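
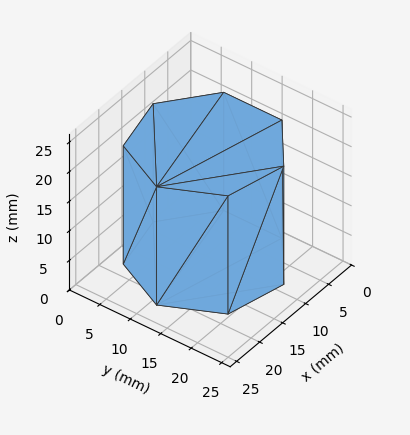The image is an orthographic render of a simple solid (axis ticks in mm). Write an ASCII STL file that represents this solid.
Reading the render: the shape is a regular 7-sided prism (a cylinder approximated with 7 flat sides), circumscribed radius ≈ 11 mm, height ≈ 20 mm (dimensions read to the nearest mm from the axis ticks). For the STL, each face is triangulated and given an outward normal.

solid part
  facet normal 0.0000 0.0000 -1.0000
    outer loop
      vertex 8.552 21.724 0.000
      vertex 17.858 19.600 0.000
      vertex 22.000 11.000 0.000
    endloop
  endfacet
  facet normal 0.0000 0.0000 -1.0000
    outer loop
      vertex 1.089 15.773 0.000
      vertex 8.552 21.724 0.000
      vertex 22.000 11.000 0.000
    endloop
  endfacet
  facet normal 0.0000 0.0000 -1.0000
    outer loop
      vertex 1.089 6.227 0.000
      vertex 1.089 15.773 0.000
      vertex 22.000 11.000 0.000
    endloop
  endfacet
  facet normal 0.0000 0.0000 -1.0000
    outer loop
      vertex 8.552 0.276 0.000
      vertex 1.089 6.227 0.000
      vertex 22.000 11.000 0.000
    endloop
  endfacet
  facet normal 0.0000 0.0000 -1.0000
    outer loop
      vertex 17.858 2.400 0.000
      vertex 8.552 0.276 0.000
      vertex 22.000 11.000 0.000
    endloop
  endfacet
  facet normal 0.0000 0.0000 1.0000
    outer loop
      vertex 22.000 11.000 20.000
      vertex 17.858 19.600 20.000
      vertex 8.552 21.724 20.000
    endloop
  endfacet
  facet normal 0.0000 0.0000 1.0000
    outer loop
      vertex 22.000 11.000 20.000
      vertex 8.552 21.724 20.000
      vertex 1.089 15.773 20.000
    endloop
  endfacet
  facet normal 0.0000 0.0000 1.0000
    outer loop
      vertex 22.000 11.000 20.000
      vertex 1.089 15.773 20.000
      vertex 1.089 6.227 20.000
    endloop
  endfacet
  facet normal 0.0000 0.0000 1.0000
    outer loop
      vertex 22.000 11.000 20.000
      vertex 1.089 6.227 20.000
      vertex 8.552 0.276 20.000
    endloop
  endfacet
  facet normal 0.0000 0.0000 1.0000
    outer loop
      vertex 22.000 11.000 20.000
      vertex 8.552 0.276 20.000
      vertex 17.858 2.400 20.000
    endloop
  endfacet
  facet normal 0.9010 0.4339 0.0000
    outer loop
      vertex 22.000 11.000 0.000
      vertex 17.858 19.600 0.000
      vertex 17.858 19.600 20.000
    endloop
  endfacet
  facet normal 0.9010 0.4339 0.0000
    outer loop
      vertex 22.000 11.000 0.000
      vertex 17.858 19.600 20.000
      vertex 22.000 11.000 20.000
    endloop
  endfacet
  facet normal 0.2225 0.9749 0.0000
    outer loop
      vertex 17.858 19.600 0.000
      vertex 8.552 21.724 0.000
      vertex 8.552 21.724 20.000
    endloop
  endfacet
  facet normal 0.2225 0.9749 0.0000
    outer loop
      vertex 17.858 19.600 0.000
      vertex 8.552 21.724 20.000
      vertex 17.858 19.600 20.000
    endloop
  endfacet
  facet normal -0.6235 0.7819 0.0000
    outer loop
      vertex 8.552 21.724 0.000
      vertex 1.089 15.773 0.000
      vertex 1.089 15.773 20.000
    endloop
  endfacet
  facet normal -0.6235 0.7819 0.0000
    outer loop
      vertex 8.552 21.724 0.000
      vertex 1.089 15.773 20.000
      vertex 8.552 21.724 20.000
    endloop
  endfacet
  facet normal -1.0000 0.0000 0.0000
    outer loop
      vertex 1.089 15.773 0.000
      vertex 1.089 6.227 0.000
      vertex 1.089 6.227 20.000
    endloop
  endfacet
  facet normal -1.0000 0.0000 0.0000
    outer loop
      vertex 1.089 15.773 0.000
      vertex 1.089 6.227 20.000
      vertex 1.089 15.773 20.000
    endloop
  endfacet
  facet normal -0.6235 -0.7819 0.0000
    outer loop
      vertex 1.089 6.227 0.000
      vertex 8.552 0.276 0.000
      vertex 8.552 0.276 20.000
    endloop
  endfacet
  facet normal -0.6235 -0.7819 0.0000
    outer loop
      vertex 1.089 6.227 0.000
      vertex 8.552 0.276 20.000
      vertex 1.089 6.227 20.000
    endloop
  endfacet
  facet normal 0.2225 -0.9749 0.0000
    outer loop
      vertex 8.552 0.276 0.000
      vertex 17.858 2.400 0.000
      vertex 17.858 2.400 20.000
    endloop
  endfacet
  facet normal 0.2225 -0.9749 0.0000
    outer loop
      vertex 8.552 0.276 0.000
      vertex 17.858 2.400 20.000
      vertex 8.552 0.276 20.000
    endloop
  endfacet
  facet normal 0.9010 -0.4339 0.0000
    outer loop
      vertex 17.858 2.400 0.000
      vertex 22.000 11.000 0.000
      vertex 22.000 11.000 20.000
    endloop
  endfacet
  facet normal 0.9010 -0.4339 0.0000
    outer loop
      vertex 17.858 2.400 0.000
      vertex 22.000 11.000 20.000
      vertex 17.858 2.400 20.000
    endloop
  endfacet
endsolid part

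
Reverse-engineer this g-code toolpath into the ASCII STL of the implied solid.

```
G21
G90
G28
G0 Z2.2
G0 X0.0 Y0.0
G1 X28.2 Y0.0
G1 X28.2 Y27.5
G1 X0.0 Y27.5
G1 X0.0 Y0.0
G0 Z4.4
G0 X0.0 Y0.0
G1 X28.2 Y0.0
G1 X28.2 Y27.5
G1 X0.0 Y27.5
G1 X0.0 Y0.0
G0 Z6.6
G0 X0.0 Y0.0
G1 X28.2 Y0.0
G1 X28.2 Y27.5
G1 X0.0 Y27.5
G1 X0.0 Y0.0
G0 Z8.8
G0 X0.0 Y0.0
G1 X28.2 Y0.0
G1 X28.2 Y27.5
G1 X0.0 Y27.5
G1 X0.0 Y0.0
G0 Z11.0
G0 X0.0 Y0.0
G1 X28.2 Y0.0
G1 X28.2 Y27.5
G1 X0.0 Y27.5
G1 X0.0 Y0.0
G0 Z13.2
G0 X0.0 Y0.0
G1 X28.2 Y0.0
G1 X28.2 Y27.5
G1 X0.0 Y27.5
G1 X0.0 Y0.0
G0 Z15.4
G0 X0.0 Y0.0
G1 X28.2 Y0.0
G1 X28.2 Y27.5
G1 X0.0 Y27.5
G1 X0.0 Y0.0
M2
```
solid part
  facet normal 0.0000 0.0000 -1.0000
    outer loop
      vertex 28.2 27.5 0.0
      vertex 28.2 0.0 0.0
      vertex 0.0 0.0 0.0
    endloop
  endfacet
  facet normal 0.0000 0.0000 -1.0000
    outer loop
      vertex 0.0 27.5 0.0
      vertex 28.2 27.5 0.0
      vertex 0.0 0.0 0.0
    endloop
  endfacet
  facet normal 0.0000 0.0000 1.0000
    outer loop
      vertex 0.0 0.0 15.4
      vertex 28.2 0.0 15.4
      vertex 28.2 27.5 15.4
    endloop
  endfacet
  facet normal 0.0000 0.0000 1.0000
    outer loop
      vertex 0.0 0.0 15.4
      vertex 28.2 27.5 15.4
      vertex 0.0 27.5 15.4
    endloop
  endfacet
  facet normal 0.0000 -1.0000 0.0000
    outer loop
      vertex 0.0 0.0 0.0
      vertex 28.2 0.0 0.0
      vertex 28.2 0.0 15.4
    endloop
  endfacet
  facet normal 0.0000 -1.0000 0.0000
    outer loop
      vertex 0.0 0.0 0.0
      vertex 28.2 0.0 15.4
      vertex 0.0 0.0 15.4
    endloop
  endfacet
  facet normal 0.0000 1.0000 0.0000
    outer loop
      vertex 28.2 27.5 15.4
      vertex 28.2 27.5 0.0
      vertex 0.0 27.5 0.0
    endloop
  endfacet
  facet normal 0.0000 1.0000 0.0000
    outer loop
      vertex 0.0 27.5 15.4
      vertex 28.2 27.5 15.4
      vertex 0.0 27.5 0.0
    endloop
  endfacet
  facet normal -1.0000 0.0000 0.0000
    outer loop
      vertex 0.0 27.5 15.4
      vertex 0.0 27.5 0.0
      vertex 0.0 0.0 0.0
    endloop
  endfacet
  facet normal -1.0000 0.0000 0.0000
    outer loop
      vertex 0.0 0.0 15.4
      vertex 0.0 27.5 15.4
      vertex 0.0 0.0 0.0
    endloop
  endfacet
  facet normal 1.0000 0.0000 0.0000
    outer loop
      vertex 28.2 0.0 0.0
      vertex 28.2 27.5 0.0
      vertex 28.2 27.5 15.4
    endloop
  endfacet
  facet normal 1.0000 0.0000 0.0000
    outer loop
      vertex 28.2 0.0 0.0
      vertex 28.2 27.5 15.4
      vertex 28.2 0.0 15.4
    endloop
  endfacet
endsolid part

The G0 Z moves step by Δz≈2.2 mm. Every layer's G1 loop is the same polygon, so the solid is a straight extrusion of it from z=0 to z≈15.4. Closing with flat bottom and top caps and triangulating gives 12 facets — a rectangular box, roughly 28.2 × 27.5 mm footprint and 15.4 mm tall.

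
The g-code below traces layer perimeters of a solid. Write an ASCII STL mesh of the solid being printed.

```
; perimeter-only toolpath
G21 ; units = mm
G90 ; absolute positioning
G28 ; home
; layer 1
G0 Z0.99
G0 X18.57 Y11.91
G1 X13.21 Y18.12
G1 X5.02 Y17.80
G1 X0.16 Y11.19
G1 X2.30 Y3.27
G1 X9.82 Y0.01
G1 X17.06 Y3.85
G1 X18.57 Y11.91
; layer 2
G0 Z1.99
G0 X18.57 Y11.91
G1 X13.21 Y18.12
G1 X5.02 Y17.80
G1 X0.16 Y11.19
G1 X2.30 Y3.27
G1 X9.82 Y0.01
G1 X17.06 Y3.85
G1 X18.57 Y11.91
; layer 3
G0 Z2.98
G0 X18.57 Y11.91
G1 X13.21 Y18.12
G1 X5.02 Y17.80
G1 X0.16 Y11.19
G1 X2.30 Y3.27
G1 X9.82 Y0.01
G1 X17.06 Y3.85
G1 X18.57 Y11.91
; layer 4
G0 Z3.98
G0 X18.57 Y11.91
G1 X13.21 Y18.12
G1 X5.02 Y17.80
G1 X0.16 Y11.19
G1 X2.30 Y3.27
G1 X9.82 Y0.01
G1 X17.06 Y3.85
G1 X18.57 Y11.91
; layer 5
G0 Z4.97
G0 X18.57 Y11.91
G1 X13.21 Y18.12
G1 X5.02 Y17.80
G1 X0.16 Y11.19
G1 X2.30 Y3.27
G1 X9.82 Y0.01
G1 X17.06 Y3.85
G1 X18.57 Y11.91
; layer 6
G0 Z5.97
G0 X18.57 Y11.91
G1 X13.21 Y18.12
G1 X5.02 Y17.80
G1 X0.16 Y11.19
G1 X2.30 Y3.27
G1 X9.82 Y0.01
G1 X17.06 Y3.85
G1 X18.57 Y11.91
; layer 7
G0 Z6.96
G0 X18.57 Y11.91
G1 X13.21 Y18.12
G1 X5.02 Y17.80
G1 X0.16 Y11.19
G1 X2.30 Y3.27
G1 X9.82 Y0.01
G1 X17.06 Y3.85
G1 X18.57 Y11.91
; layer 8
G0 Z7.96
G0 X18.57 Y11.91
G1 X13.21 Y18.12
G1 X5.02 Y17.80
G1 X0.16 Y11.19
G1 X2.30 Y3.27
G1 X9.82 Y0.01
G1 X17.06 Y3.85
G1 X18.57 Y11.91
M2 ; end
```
solid part
  facet normal 0.0000 0.0000 -1.0000
    outer loop
      vertex 5.02 17.80 0.00
      vertex 13.21 18.12 0.00
      vertex 18.57 11.91 0.00
    endloop
  endfacet
  facet normal 0.0000 0.0000 -1.0000
    outer loop
      vertex 0.16 11.19 0.00
      vertex 5.02 17.80 0.00
      vertex 18.57 11.91 0.00
    endloop
  endfacet
  facet normal 0.0000 0.0000 -1.0000
    outer loop
      vertex 2.30 3.27 0.00
      vertex 0.16 11.19 0.00
      vertex 18.57 11.91 0.00
    endloop
  endfacet
  facet normal 0.0000 0.0000 -1.0000
    outer loop
      vertex 9.82 0.01 0.00
      vertex 2.30 3.27 0.00
      vertex 18.57 11.91 0.00
    endloop
  endfacet
  facet normal 0.0000 0.0000 -1.0000
    outer loop
      vertex 17.06 3.85 0.00
      vertex 9.82 0.01 0.00
      vertex 18.57 11.91 0.00
    endloop
  endfacet
  facet normal 0.0000 0.0000 1.0000
    outer loop
      vertex 18.57 11.91 7.96
      vertex 13.21 18.12 7.96
      vertex 5.02 17.80 7.96
    endloop
  endfacet
  facet normal 0.0000 0.0000 1.0000
    outer loop
      vertex 18.57 11.91 7.96
      vertex 5.02 17.80 7.96
      vertex 0.16 11.19 7.96
    endloop
  endfacet
  facet normal 0.0000 0.0000 1.0000
    outer loop
      vertex 18.57 11.91 7.96
      vertex 0.16 11.19 7.96
      vertex 2.30 3.27 7.96
    endloop
  endfacet
  facet normal 0.0000 0.0000 1.0000
    outer loop
      vertex 18.57 11.91 7.96
      vertex 2.30 3.27 7.96
      vertex 9.82 0.01 7.96
    endloop
  endfacet
  facet normal 0.0000 0.0000 1.0000
    outer loop
      vertex 18.57 11.91 7.96
      vertex 9.82 0.01 7.96
      vertex 17.06 3.85 7.96
    endloop
  endfacet
  facet normal 0.7570 0.6534 0.0000
    outer loop
      vertex 18.57 11.91 0.00
      vertex 13.21 18.12 0.00
      vertex 13.21 18.12 7.96
    endloop
  endfacet
  facet normal 0.7570 0.6534 0.0000
    outer loop
      vertex 18.57 11.91 0.00
      vertex 13.21 18.12 7.96
      vertex 18.57 11.91 7.96
    endloop
  endfacet
  facet normal -0.0390 0.9992 0.0000
    outer loop
      vertex 13.21 18.12 0.00
      vertex 5.02 17.80 0.00
      vertex 5.02 17.80 7.96
    endloop
  endfacet
  facet normal -0.0390 0.9992 0.0000
    outer loop
      vertex 13.21 18.12 0.00
      vertex 5.02 17.80 7.96
      vertex 13.21 18.12 7.96
    endloop
  endfacet
  facet normal -0.8057 0.5924 0.0000
    outer loop
      vertex 5.02 17.80 0.00
      vertex 0.16 11.19 0.00
      vertex 0.16 11.19 7.96
    endloop
  endfacet
  facet normal -0.8057 0.5924 0.0000
    outer loop
      vertex 5.02 17.80 0.00
      vertex 0.16 11.19 7.96
      vertex 5.02 17.80 7.96
    endloop
  endfacet
  facet normal -0.9654 -0.2608 0.0000
    outer loop
      vertex 0.16 11.19 0.00
      vertex 2.30 3.27 0.00
      vertex 2.30 3.27 7.96
    endloop
  endfacet
  facet normal -0.9654 -0.2608 0.0000
    outer loop
      vertex 0.16 11.19 0.00
      vertex 2.30 3.27 7.96
      vertex 0.16 11.19 7.96
    endloop
  endfacet
  facet normal -0.3977 -0.9175 0.0000
    outer loop
      vertex 2.30 3.27 0.00
      vertex 9.82 0.01 0.00
      vertex 9.82 0.01 7.96
    endloop
  endfacet
  facet normal -0.3977 -0.9175 0.0000
    outer loop
      vertex 2.30 3.27 0.00
      vertex 9.82 0.01 7.96
      vertex 2.30 3.27 7.96
    endloop
  endfacet
  facet normal 0.4686 -0.8834 0.0000
    outer loop
      vertex 9.82 0.01 0.00
      vertex 17.06 3.85 0.00
      vertex 17.06 3.85 7.96
    endloop
  endfacet
  facet normal 0.4686 -0.8834 0.0000
    outer loop
      vertex 9.82 0.01 0.00
      vertex 17.06 3.85 7.96
      vertex 9.82 0.01 7.96
    endloop
  endfacet
  facet normal 0.9829 -0.1841 0.0000
    outer loop
      vertex 17.06 3.85 0.00
      vertex 18.57 11.91 0.00
      vertex 18.57 11.91 7.96
    endloop
  endfacet
  facet normal 0.9829 -0.1841 0.0000
    outer loop
      vertex 17.06 3.85 0.00
      vertex 18.57 11.91 7.96
      vertex 17.06 3.85 7.96
    endloop
  endfacet
endsolid part

The G0 Z moves step by Δz≈0.99 mm. Every layer's G1 loop is the same polygon, so the solid is a straight extrusion of it from z=0 to z≈7.96. Closing with flat bottom and top caps and triangulating gives 24 facets — a regular 7-sided prism (a cylinder approximated with 7 flat sides), circumscribed radius ≈ 9.45 mm, height ≈ 7.96 mm.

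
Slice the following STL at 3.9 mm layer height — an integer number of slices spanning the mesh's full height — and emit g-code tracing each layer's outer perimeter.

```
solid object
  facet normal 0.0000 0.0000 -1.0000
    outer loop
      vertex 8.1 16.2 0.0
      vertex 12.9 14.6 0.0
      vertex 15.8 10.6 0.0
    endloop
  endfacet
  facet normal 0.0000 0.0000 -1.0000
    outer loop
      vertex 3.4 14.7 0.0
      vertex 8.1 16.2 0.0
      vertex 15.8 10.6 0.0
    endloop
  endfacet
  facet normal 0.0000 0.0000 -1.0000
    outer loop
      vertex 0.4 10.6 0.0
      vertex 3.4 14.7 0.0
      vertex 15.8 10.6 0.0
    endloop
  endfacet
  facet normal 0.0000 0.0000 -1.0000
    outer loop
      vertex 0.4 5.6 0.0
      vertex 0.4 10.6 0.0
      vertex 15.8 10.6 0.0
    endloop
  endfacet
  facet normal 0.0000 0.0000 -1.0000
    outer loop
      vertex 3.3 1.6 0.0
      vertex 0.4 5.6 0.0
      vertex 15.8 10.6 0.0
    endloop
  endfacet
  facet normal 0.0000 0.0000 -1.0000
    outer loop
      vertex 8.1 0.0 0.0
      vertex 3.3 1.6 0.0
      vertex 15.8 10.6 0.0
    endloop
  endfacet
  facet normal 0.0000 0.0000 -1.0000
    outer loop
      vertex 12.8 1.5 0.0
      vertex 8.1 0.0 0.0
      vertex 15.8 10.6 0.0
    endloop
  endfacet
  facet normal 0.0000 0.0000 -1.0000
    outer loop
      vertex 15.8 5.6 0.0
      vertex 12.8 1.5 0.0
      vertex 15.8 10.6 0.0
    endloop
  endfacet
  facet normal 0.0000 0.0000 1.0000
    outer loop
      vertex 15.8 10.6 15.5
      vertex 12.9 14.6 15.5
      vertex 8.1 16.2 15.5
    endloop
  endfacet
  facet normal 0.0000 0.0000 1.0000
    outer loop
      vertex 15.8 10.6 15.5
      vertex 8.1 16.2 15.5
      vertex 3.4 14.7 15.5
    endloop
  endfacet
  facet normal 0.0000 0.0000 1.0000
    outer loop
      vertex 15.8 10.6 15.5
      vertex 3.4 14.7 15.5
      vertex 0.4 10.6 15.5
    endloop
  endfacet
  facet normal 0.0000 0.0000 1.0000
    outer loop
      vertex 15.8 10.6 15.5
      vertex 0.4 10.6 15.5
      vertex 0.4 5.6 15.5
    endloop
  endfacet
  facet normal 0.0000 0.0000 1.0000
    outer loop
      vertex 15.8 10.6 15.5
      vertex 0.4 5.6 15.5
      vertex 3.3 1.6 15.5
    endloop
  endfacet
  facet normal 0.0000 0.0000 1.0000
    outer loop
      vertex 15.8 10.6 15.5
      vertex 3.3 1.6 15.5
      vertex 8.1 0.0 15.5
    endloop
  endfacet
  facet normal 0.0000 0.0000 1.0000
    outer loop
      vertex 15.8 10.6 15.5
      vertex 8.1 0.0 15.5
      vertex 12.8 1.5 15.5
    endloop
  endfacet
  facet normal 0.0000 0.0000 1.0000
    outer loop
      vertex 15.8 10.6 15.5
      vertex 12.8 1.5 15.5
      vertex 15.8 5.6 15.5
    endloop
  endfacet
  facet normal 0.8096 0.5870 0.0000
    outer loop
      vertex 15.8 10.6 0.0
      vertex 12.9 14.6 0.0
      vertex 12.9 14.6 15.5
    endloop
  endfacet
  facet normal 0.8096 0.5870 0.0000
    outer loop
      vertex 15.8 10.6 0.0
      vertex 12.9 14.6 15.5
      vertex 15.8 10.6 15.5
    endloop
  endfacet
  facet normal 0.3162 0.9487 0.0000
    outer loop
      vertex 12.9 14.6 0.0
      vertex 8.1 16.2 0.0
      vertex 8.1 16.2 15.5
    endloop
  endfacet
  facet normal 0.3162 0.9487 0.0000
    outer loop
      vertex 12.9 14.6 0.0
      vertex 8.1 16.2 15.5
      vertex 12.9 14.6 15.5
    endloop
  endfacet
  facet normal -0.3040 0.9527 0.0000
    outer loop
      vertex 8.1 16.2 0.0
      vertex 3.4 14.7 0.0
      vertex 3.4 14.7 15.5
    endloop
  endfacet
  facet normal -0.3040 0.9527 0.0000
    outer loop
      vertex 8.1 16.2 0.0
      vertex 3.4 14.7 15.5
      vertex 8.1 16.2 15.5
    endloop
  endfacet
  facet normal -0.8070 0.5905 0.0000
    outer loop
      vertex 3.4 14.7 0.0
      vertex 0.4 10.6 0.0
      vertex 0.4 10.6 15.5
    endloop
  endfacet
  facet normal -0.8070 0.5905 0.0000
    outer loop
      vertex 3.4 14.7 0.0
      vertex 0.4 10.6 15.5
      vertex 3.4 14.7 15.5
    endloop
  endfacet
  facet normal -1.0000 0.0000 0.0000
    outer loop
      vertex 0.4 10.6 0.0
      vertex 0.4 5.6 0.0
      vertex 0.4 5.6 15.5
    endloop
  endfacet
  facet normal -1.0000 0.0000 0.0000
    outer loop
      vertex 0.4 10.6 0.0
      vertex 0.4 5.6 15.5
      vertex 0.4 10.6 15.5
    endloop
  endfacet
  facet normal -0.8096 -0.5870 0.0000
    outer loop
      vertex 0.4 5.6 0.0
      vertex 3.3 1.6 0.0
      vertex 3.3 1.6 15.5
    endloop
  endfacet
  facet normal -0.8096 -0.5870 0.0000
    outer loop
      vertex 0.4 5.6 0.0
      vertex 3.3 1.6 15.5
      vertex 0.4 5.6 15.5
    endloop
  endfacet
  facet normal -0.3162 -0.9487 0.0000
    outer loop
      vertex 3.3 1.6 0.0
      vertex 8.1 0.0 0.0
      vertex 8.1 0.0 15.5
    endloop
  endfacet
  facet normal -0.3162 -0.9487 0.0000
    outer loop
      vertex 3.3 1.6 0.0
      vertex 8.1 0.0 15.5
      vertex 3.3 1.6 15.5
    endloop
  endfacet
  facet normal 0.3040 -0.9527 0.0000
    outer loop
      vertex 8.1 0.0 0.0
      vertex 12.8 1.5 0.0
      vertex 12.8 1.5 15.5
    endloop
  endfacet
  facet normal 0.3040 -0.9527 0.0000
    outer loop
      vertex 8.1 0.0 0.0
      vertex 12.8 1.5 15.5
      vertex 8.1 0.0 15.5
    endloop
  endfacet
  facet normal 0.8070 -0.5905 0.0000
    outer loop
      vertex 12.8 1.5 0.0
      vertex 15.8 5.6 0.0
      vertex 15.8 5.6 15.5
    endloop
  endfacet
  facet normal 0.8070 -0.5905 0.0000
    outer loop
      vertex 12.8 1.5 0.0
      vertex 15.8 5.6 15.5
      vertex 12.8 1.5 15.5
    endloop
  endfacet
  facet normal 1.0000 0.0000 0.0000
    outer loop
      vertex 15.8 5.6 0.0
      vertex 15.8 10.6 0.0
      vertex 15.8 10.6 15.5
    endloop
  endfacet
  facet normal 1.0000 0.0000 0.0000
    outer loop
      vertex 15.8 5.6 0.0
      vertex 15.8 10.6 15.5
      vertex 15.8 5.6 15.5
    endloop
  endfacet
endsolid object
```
; perimeter-only toolpath
G21 ; units = mm
G90 ; absolute positioning
G28 ; home
; layer 1
G0 Z3.9
G0 X15.8 Y10.6
G1 X12.9 Y14.6
G1 X8.1 Y16.2
G1 X3.4 Y14.7
G1 X0.4 Y10.6
G1 X0.4 Y5.6
G1 X3.3 Y1.6
G1 X8.1 Y0.0
G1 X12.8 Y1.5
G1 X15.8 Y5.6
G1 X15.8 Y10.6
; layer 2
G0 Z7.8
G0 X15.8 Y10.6
G1 X12.9 Y14.6
G1 X8.1 Y16.2
G1 X3.4 Y14.7
G1 X0.4 Y10.6
G1 X0.4 Y5.6
G1 X3.3 Y1.6
G1 X8.1 Y0.0
G1 X12.8 Y1.5
G1 X15.8 Y5.6
G1 X15.8 Y10.6
; layer 3
G0 Z11.6
G0 X15.8 Y10.6
G1 X12.9 Y14.6
G1 X8.1 Y16.2
G1 X3.4 Y14.7
G1 X0.4 Y10.6
G1 X0.4 Y5.6
G1 X3.3 Y1.6
G1 X8.1 Y0.0
G1 X12.8 Y1.5
G1 X15.8 Y5.6
G1 X15.8 Y10.6
; layer 4
G0 Z15.5
G0 X15.8 Y10.6
G1 X12.9 Y14.6
G1 X8.1 Y16.2
G1 X3.4 Y14.7
G1 X0.4 Y10.6
G1 X0.4 Y5.6
G1 X3.3 Y1.6
G1 X8.1 Y0.0
G1 X12.8 Y1.5
G1 X15.8 Y5.6
G1 X15.8 Y10.6
M2 ; end

The solid is a regular 10-sided prism (a cylinder approximated with 10 flat sides), circumscribed radius ≈ 8.1 mm, height ≈ 15.5 mm. Slicing at Δz = 3.9 mm — 4 equal slices spanning the solid's height, so layer i sits at z = i·h/4 — gives 4 non-empty perimeters. Each is a 10-segment closed polygon; G0 lifts to the layer z and rapids to the start vertex, then G1 traces the edges.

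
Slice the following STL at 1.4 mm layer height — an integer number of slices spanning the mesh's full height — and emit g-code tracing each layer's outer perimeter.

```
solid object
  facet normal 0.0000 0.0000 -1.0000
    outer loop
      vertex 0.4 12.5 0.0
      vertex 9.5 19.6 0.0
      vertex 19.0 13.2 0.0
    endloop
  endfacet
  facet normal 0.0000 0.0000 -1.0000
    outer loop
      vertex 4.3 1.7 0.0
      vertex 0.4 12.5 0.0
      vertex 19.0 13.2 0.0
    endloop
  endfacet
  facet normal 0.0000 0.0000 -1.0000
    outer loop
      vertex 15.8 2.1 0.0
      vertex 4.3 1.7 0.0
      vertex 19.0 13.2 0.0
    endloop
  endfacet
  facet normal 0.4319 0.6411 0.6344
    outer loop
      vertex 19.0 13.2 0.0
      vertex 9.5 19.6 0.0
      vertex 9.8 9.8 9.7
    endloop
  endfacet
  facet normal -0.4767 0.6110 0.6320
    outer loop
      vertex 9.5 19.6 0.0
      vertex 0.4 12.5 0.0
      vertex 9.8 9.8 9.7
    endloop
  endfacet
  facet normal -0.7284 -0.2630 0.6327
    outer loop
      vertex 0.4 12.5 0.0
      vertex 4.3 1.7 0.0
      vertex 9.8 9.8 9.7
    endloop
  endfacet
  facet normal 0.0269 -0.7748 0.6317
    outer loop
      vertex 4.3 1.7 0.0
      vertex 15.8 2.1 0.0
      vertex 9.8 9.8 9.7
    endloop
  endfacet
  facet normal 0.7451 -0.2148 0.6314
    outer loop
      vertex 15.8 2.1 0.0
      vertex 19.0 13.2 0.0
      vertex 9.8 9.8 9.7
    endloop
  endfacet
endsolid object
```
; perimeter-only toolpath
G21 ; units = mm
G90 ; absolute positioning
G28 ; home
; layer 1
G0 Z1.4
G0 X17.7 Y12.7
G1 X9.5 Y18.2
G1 X1.7 Y12.1
G1 X5.1 Y2.9
G1 X14.9 Y3.2
G1 X17.7 Y12.7
; layer 2
G0 Z2.8
G0 X16.4 Y12.2
G1 X9.6 Y16.8
G1 X3.1 Y11.7
G1 X5.9 Y4.0
G1 X14.1 Y4.3
G1 X16.4 Y12.2
; layer 3
G0 Z4.2
G0 X15.1 Y11.7
G1 X9.6 Y15.4
G1 X4.4 Y11.3
G1 X6.7 Y5.2
G1 X13.2 Y5.4
G1 X15.1 Y11.7
; layer 4
G0 Z5.5
G0 X13.7 Y11.3
G1 X9.7 Y14.0
G1 X5.8 Y11.0
G1 X7.4 Y6.3
G1 X12.4 Y6.5
G1 X13.7 Y11.3
; layer 5
G0 Z6.9
G0 X12.4 Y10.8
G1 X9.7 Y12.6
G1 X7.1 Y10.6
G1 X8.2 Y7.5
G1 X11.5 Y7.6
G1 X12.4 Y10.8
; layer 6
G0 Z8.3
G0 X11.1 Y10.3
G1 X9.8 Y11.2
G1 X8.5 Y10.2
G1 X9.0 Y8.6
G1 X10.7 Y8.7
G1 X11.1 Y10.3
M2 ; end

The solid is a regular 5-sided pyramid, base circumscribed radius ≈ 9.8 mm, apex at z ≈ 9.7 mm. Slicing at Δz = 1.4 mm — 7 equal slices spanning the solid's height, so layer i sits at z = i·h/7 — gives 6 non-empty perimeters. Each is a 5-segment closed polygon; G0 lifts to the layer z and rapids to the start vertex, then G1 traces the edges. The cross-section shrinks linearly with z (the slice at the apex is degenerate and omitted).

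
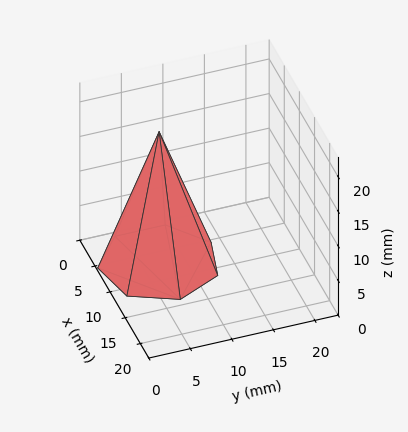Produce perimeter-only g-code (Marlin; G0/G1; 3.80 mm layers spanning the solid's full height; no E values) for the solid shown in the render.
Reading the render: the shape is a regular 7-sided pyramid, base circumscribed radius ≈ 7 mm, apex at z ≈ 19 mm (dimensions read to the nearest mm from the axis ticks). For the g-code, the solid's height is divided into equal slices at the stated Δz and each level perimeter traced with G1 moves after a G0 lift.

; perimeter-only toolpath
G21 ; units = mm
G90 ; absolute positioning
G28 ; home
; layer 1
G0 Z3.80
G0 X12.60 Y7.00
G1 X10.49 Y11.38
G1 X5.75 Y12.46
G1 X1.95 Y9.43
G1 X1.95 Y4.57
G1 X5.75 Y1.54
G1 X10.49 Y2.62
G1 X12.60 Y7.00
; layer 2
G0 Z7.60
G0 X11.20 Y7.00
G1 X9.62 Y10.28
G1 X6.06 Y11.09
G1 X3.21 Y8.82
G1 X3.21 Y5.18
G1 X6.06 Y2.91
G1 X9.62 Y3.72
G1 X11.20 Y7.00
; layer 3
G0 Z11.40
G0 X9.80 Y7.00
G1 X8.74 Y9.19
G1 X6.38 Y9.73
G1 X4.48 Y8.22
G1 X4.48 Y5.78
G1 X6.38 Y4.27
G1 X8.74 Y4.81
G1 X9.80 Y7.00
; layer 4
G0 Z15.20
G0 X8.40 Y7.00
G1 X7.87 Y8.09
G1 X6.69 Y8.36
G1 X5.74 Y7.61
G1 X5.74 Y6.39
G1 X6.69 Y5.64
G1 X7.87 Y5.91
G1 X8.40 Y7.00
M2 ; end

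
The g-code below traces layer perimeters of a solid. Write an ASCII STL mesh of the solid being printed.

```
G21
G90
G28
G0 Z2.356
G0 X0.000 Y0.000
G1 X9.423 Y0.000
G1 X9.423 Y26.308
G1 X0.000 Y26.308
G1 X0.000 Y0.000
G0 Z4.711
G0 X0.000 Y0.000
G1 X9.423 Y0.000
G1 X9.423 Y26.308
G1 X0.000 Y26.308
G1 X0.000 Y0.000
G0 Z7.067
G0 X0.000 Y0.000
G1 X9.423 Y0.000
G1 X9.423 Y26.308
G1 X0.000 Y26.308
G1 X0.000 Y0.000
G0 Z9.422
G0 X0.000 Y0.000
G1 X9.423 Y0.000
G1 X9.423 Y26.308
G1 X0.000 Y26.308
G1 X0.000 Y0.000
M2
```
solid part
  facet normal 0.0000 0.0000 -1.0000
    outer loop
      vertex 9.423 26.308 0.000
      vertex 9.423 0.000 0.000
      vertex 0.000 0.000 0.000
    endloop
  endfacet
  facet normal 0.0000 0.0000 -1.0000
    outer loop
      vertex 0.000 26.308 0.000
      vertex 9.423 26.308 0.000
      vertex 0.000 0.000 0.000
    endloop
  endfacet
  facet normal 0.0000 0.0000 1.0000
    outer loop
      vertex 0.000 0.000 9.422
      vertex 9.423 0.000 9.422
      vertex 9.423 26.308 9.422
    endloop
  endfacet
  facet normal 0.0000 0.0000 1.0000
    outer loop
      vertex 0.000 0.000 9.422
      vertex 9.423 26.308 9.422
      vertex 0.000 26.308 9.422
    endloop
  endfacet
  facet normal 0.0000 -1.0000 0.0000
    outer loop
      vertex 0.000 0.000 0.000
      vertex 9.423 0.000 0.000
      vertex 9.423 0.000 9.422
    endloop
  endfacet
  facet normal 0.0000 -1.0000 0.0000
    outer loop
      vertex 0.000 0.000 0.000
      vertex 9.423 0.000 9.422
      vertex 0.000 0.000 9.422
    endloop
  endfacet
  facet normal 0.0000 1.0000 0.0000
    outer loop
      vertex 9.423 26.308 9.422
      vertex 9.423 26.308 0.000
      vertex 0.000 26.308 0.000
    endloop
  endfacet
  facet normal 0.0000 1.0000 0.0000
    outer loop
      vertex 0.000 26.308 9.422
      vertex 9.423 26.308 9.422
      vertex 0.000 26.308 0.000
    endloop
  endfacet
  facet normal -1.0000 0.0000 0.0000
    outer loop
      vertex 0.000 26.308 9.422
      vertex 0.000 26.308 0.000
      vertex 0.000 0.000 0.000
    endloop
  endfacet
  facet normal -1.0000 0.0000 0.0000
    outer loop
      vertex 0.000 0.000 9.422
      vertex 0.000 26.308 9.422
      vertex 0.000 0.000 0.000
    endloop
  endfacet
  facet normal 1.0000 0.0000 0.0000
    outer loop
      vertex 9.423 0.000 0.000
      vertex 9.423 26.308 0.000
      vertex 9.423 26.308 9.422
    endloop
  endfacet
  facet normal 1.0000 0.0000 0.0000
    outer loop
      vertex 9.423 0.000 0.000
      vertex 9.423 26.308 9.422
      vertex 9.423 0.000 9.422
    endloop
  endfacet
endsolid part

The G0 Z moves step by Δz≈2.356 mm. Every layer's G1 loop is the same polygon, so the solid is a straight extrusion of it from z=0 to z≈9.42. Closing with flat bottom and top caps and triangulating gives 12 facets — a rectangular box, roughly 9.42 × 26.3 mm footprint and 9.42 mm tall.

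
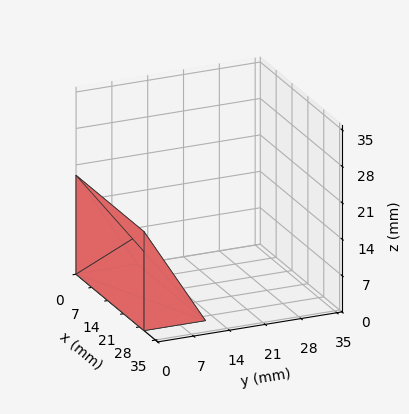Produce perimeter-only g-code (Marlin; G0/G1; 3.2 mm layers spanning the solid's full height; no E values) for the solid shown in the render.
Reading the render: the shape is a wedge (ramp): 30 × 12 mm base, rising to 19 mm along the y=0 edge and sloping linearly to z=0 at y=12 (dimensions read to the nearest mm from the axis ticks). For the g-code, the solid's height is divided into equal slices at the stated Δz and each level perimeter traced with G1 moves after a G0 lift.

; perimeter-only toolpath
G21 ; units = mm
G90 ; absolute positioning
G28 ; home
; layer 1
G0 Z3.2
G0 X0.0 Y0.0
G1 X30.0 Y0.0
G1 X30.0 Y10.0
G1 X0.0 Y10.0
G1 X0.0 Y0.0
; layer 2
G0 Z6.3
G0 X0.0 Y0.0
G1 X30.0 Y0.0
G1 X30.0 Y8.0
G1 X0.0 Y8.0
G1 X0.0 Y0.0
; layer 3
G0 Z9.5
G0 X0.0 Y0.0
G1 X30.0 Y0.0
G1 X30.0 Y6.0
G1 X0.0 Y6.0
G1 X0.0 Y0.0
; layer 4
G0 Z12.7
G0 X0.0 Y0.0
G1 X30.0 Y0.0
G1 X30.0 Y4.0
G1 X0.0 Y4.0
G1 X0.0 Y0.0
; layer 5
G0 Z15.8
G0 X0.0 Y0.0
G1 X30.0 Y0.0
G1 X30.0 Y2.0
G1 X0.0 Y2.0
G1 X0.0 Y0.0
M2 ; end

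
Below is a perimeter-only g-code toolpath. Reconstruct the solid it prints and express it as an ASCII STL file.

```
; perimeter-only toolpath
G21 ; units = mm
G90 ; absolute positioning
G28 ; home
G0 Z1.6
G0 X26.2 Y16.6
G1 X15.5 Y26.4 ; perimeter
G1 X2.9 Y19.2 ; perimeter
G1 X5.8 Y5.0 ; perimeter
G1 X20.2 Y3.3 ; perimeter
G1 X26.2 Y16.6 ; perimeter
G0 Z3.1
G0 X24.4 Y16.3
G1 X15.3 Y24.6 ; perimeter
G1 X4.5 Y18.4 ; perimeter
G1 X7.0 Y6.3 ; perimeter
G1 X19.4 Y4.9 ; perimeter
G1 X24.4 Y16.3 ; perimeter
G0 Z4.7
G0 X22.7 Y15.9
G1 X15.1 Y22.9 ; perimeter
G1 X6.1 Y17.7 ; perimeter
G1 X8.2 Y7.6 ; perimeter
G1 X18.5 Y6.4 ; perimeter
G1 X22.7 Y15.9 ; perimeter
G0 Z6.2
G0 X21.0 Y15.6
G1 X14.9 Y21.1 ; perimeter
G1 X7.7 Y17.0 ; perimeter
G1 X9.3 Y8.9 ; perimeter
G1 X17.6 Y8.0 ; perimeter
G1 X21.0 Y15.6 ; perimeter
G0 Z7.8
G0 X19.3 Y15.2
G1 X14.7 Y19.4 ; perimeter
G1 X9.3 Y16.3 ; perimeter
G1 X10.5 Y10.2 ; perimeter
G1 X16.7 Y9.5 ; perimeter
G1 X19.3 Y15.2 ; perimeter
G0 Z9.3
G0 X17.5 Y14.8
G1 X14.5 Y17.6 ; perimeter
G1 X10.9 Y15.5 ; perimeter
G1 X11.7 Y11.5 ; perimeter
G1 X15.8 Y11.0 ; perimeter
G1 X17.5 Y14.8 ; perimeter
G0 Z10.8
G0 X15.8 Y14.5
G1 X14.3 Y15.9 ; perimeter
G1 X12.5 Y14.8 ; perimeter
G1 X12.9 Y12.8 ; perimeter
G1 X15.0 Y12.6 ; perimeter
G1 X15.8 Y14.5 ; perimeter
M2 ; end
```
solid part
  facet normal 0.0000 0.0000 -1.0000
    outer loop
      vertex 1.3 19.9 0.0
      vertex 15.7 28.1 0.0
      vertex 27.9 17.0 0.0
    endloop
  endfacet
  facet normal 0.0000 0.0000 -1.0000
    outer loop
      vertex 4.6 3.7 0.0
      vertex 1.3 19.9 0.0
      vertex 27.9 17.0 0.0
    endloop
  endfacet
  facet normal 0.0000 0.0000 -1.0000
    outer loop
      vertex 21.1 1.8 0.0
      vertex 4.6 3.7 0.0
      vertex 27.9 17.0 0.0
    endloop
  endfacet
  facet normal 0.4948 0.5438 0.6778
    outer loop
      vertex 27.9 17.0 0.0
      vertex 15.7 28.1 0.0
      vertex 14.1 14.1 12.4
    endloop
  endfacet
  facet normal -0.3647 0.6404 0.6760
    outer loop
      vertex 15.7 28.1 0.0
      vertex 1.3 19.9 0.0
      vertex 14.1 14.1 12.4
    endloop
  endfacet
  facet normal -0.7218 -0.1470 0.6763
    outer loop
      vertex 1.3 19.9 0.0
      vertex 4.6 3.7 0.0
      vertex 14.1 14.1 12.4
    endloop
  endfacet
  facet normal -0.0842 -0.7308 0.6774
    outer loop
      vertex 4.6 3.7 0.0
      vertex 21.1 1.8 0.0
      vertex 14.1 14.1 12.4
    endloop
  endfacet
  facet normal 0.6716 -0.3005 0.6772
    outer loop
      vertex 21.1 1.8 0.0
      vertex 27.9 17.0 0.0
      vertex 14.1 14.1 12.4
    endloop
  endfacet
endsolid part

The G0 Z moves step by Δz≈1.6 mm. The G1 loops shrink linearly with z, so the solid tapers from its base footprint up to z≈12.4. Closing with a flat bottom cap and the tapered top and triangulating gives 8 facets — a regular 5-sided pyramid, base circumscribed radius ≈ 14.1 mm, apex at z ≈ 12.4 mm.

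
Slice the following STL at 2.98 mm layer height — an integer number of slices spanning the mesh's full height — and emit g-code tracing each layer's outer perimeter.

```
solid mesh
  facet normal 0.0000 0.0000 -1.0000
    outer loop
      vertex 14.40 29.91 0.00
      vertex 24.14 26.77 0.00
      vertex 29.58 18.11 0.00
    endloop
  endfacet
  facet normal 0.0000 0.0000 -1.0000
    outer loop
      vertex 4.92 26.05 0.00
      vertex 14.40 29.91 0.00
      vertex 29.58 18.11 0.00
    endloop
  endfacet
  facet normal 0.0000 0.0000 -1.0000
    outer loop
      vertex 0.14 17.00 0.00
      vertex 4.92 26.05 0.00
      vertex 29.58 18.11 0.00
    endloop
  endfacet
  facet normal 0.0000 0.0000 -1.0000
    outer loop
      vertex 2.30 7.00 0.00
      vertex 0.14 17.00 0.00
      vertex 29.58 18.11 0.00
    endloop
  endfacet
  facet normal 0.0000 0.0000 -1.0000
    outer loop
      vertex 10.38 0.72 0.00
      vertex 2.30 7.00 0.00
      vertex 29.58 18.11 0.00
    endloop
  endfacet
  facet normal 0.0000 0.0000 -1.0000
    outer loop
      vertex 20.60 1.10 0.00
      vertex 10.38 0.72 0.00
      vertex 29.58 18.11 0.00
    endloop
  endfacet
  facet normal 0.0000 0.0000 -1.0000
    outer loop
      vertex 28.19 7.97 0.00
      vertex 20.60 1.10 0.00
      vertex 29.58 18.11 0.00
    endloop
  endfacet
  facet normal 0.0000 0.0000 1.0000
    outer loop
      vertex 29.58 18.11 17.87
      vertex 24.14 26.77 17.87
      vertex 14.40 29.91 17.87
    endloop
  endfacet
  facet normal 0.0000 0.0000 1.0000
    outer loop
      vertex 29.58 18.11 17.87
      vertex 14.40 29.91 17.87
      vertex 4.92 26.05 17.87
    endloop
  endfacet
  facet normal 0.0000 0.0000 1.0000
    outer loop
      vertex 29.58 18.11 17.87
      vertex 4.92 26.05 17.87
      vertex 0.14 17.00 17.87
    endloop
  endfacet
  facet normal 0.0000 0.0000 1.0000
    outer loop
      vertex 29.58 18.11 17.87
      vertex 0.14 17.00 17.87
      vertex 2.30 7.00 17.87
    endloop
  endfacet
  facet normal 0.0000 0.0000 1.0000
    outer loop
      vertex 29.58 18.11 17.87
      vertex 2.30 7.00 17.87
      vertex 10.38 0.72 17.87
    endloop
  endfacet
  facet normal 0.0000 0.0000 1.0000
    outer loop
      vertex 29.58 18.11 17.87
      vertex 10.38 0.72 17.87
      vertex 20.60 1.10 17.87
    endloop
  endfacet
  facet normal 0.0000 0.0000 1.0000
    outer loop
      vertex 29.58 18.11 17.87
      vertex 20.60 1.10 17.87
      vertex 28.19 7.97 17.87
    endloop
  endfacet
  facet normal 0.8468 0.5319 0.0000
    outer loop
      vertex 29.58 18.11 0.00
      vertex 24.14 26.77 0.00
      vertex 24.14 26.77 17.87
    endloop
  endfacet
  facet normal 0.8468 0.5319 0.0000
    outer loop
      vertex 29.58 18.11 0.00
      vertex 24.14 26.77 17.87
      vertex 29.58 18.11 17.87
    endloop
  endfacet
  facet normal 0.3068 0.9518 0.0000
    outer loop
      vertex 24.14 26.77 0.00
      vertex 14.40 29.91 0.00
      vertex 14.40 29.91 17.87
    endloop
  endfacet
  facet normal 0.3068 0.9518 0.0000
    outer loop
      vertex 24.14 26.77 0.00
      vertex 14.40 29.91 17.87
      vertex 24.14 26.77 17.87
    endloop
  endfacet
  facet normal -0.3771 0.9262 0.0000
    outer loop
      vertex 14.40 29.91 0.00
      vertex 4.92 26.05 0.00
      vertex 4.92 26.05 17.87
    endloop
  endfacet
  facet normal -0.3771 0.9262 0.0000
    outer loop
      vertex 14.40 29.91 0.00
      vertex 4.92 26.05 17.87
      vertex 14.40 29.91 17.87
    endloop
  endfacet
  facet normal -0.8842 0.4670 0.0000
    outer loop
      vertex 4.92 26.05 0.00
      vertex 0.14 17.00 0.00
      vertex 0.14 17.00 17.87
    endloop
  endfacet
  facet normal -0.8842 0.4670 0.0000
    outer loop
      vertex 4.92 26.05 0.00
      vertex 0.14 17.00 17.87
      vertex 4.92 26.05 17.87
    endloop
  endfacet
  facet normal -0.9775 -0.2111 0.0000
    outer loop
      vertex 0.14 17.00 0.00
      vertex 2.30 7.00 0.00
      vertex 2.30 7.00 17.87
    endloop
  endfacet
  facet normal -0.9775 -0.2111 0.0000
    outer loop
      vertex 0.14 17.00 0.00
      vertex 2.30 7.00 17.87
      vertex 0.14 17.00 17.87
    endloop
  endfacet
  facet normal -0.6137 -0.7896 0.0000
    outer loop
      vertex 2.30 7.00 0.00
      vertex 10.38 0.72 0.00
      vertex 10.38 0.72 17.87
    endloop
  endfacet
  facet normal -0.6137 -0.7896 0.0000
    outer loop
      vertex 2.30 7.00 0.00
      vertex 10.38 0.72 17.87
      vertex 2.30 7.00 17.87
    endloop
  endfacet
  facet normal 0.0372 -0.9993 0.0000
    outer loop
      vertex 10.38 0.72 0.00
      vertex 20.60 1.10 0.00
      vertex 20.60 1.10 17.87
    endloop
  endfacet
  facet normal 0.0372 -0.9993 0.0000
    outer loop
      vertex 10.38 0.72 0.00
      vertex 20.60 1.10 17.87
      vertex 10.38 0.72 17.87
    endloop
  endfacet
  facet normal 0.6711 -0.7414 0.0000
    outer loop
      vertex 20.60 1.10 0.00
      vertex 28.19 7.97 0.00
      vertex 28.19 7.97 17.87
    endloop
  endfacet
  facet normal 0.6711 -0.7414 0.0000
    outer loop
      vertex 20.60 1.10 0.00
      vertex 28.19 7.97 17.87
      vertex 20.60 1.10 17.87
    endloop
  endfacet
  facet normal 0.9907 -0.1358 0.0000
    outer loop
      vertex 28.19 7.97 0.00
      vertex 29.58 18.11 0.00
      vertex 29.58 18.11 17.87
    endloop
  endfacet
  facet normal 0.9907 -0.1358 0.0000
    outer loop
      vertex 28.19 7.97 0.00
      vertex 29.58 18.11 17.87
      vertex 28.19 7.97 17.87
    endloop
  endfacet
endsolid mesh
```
; perimeter-only toolpath
G21 ; units = mm
G90 ; absolute positioning
G28 ; home
; layer 1
G0 Z2.98
G0 X29.58 Y18.11
G1 X24.14 Y26.77
G1 X14.40 Y29.91
G1 X4.92 Y26.05
G1 X0.14 Y17.00
G1 X2.30 Y7.00
G1 X10.38 Y0.72
G1 X20.60 Y1.10
G1 X28.19 Y7.97
G1 X29.58 Y18.11
; layer 2
G0 Z5.96
G0 X29.58 Y18.11
G1 X24.14 Y26.77
G1 X14.40 Y29.91
G1 X4.92 Y26.05
G1 X0.14 Y17.00
G1 X2.30 Y7.00
G1 X10.38 Y0.72
G1 X20.60 Y1.10
G1 X28.19 Y7.97
G1 X29.58 Y18.11
; layer 3
G0 Z8.94
G0 X29.58 Y18.11
G1 X24.14 Y26.77
G1 X14.40 Y29.91
G1 X4.92 Y26.05
G1 X0.14 Y17.00
G1 X2.30 Y7.00
G1 X10.38 Y0.72
G1 X20.60 Y1.10
G1 X28.19 Y7.97
G1 X29.58 Y18.11
; layer 4
G0 Z11.91
G0 X29.58 Y18.11
G1 X24.14 Y26.77
G1 X14.40 Y29.91
G1 X4.92 Y26.05
G1 X0.14 Y17.00
G1 X2.30 Y7.00
G1 X10.38 Y0.72
G1 X20.60 Y1.10
G1 X28.19 Y7.97
G1 X29.58 Y18.11
; layer 5
G0 Z14.89
G0 X29.58 Y18.11
G1 X24.14 Y26.77
G1 X14.40 Y29.91
G1 X4.92 Y26.05
G1 X0.14 Y17.00
G1 X2.30 Y7.00
G1 X10.38 Y0.72
G1 X20.60 Y1.10
G1 X28.19 Y7.97
G1 X29.58 Y18.11
; layer 6
G0 Z17.87
G0 X29.58 Y18.11
G1 X24.14 Y26.77
G1 X14.40 Y29.91
G1 X4.92 Y26.05
G1 X0.14 Y17.00
G1 X2.30 Y7.00
G1 X10.38 Y0.72
G1 X20.60 Y1.10
G1 X28.19 Y7.97
G1 X29.58 Y18.11
M2 ; end

The solid is a regular 9-sided prism (a cylinder approximated with 9 flat sides), circumscribed radius ≈ 15 mm, height ≈ 17.9 mm. Slicing at Δz = 2.98 mm — 6 equal slices spanning the solid's height, so layer i sits at z = i·h/6 — gives 6 non-empty perimeters. Each is a 9-segment closed polygon; G0 lifts to the layer z and rapids to the start vertex, then G1 traces the edges.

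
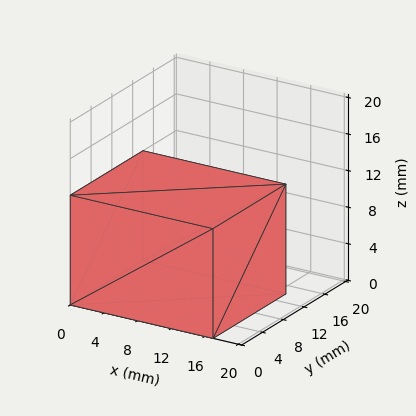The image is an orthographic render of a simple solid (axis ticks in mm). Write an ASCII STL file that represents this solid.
Reading the render: the shape is a rectangular box, roughly 17 × 14 mm footprint and 12 mm tall (dimensions read to the nearest mm from the axis ticks). For the STL, each face is triangulated and given an outward normal.

solid part
  facet normal 0.0000 0.0000 -1.0000
    outer loop
      vertex 17.000 14.000 0.000
      vertex 17.000 0.000 0.000
      vertex 0.000 0.000 0.000
    endloop
  endfacet
  facet normal 0.0000 0.0000 -1.0000
    outer loop
      vertex 0.000 14.000 0.000
      vertex 17.000 14.000 0.000
      vertex 0.000 0.000 0.000
    endloop
  endfacet
  facet normal 0.0000 0.0000 1.0000
    outer loop
      vertex 0.000 0.000 12.000
      vertex 17.000 0.000 12.000
      vertex 17.000 14.000 12.000
    endloop
  endfacet
  facet normal 0.0000 0.0000 1.0000
    outer loop
      vertex 0.000 0.000 12.000
      vertex 17.000 14.000 12.000
      vertex 0.000 14.000 12.000
    endloop
  endfacet
  facet normal 0.0000 -1.0000 0.0000
    outer loop
      vertex 0.000 0.000 0.000
      vertex 17.000 0.000 0.000
      vertex 17.000 0.000 12.000
    endloop
  endfacet
  facet normal 0.0000 -1.0000 0.0000
    outer loop
      vertex 0.000 0.000 0.000
      vertex 17.000 0.000 12.000
      vertex 0.000 0.000 12.000
    endloop
  endfacet
  facet normal 0.0000 1.0000 0.0000
    outer loop
      vertex 17.000 14.000 12.000
      vertex 17.000 14.000 0.000
      vertex 0.000 14.000 0.000
    endloop
  endfacet
  facet normal 0.0000 1.0000 0.0000
    outer loop
      vertex 0.000 14.000 12.000
      vertex 17.000 14.000 12.000
      vertex 0.000 14.000 0.000
    endloop
  endfacet
  facet normal -1.0000 0.0000 0.0000
    outer loop
      vertex 0.000 14.000 12.000
      vertex 0.000 14.000 0.000
      vertex 0.000 0.000 0.000
    endloop
  endfacet
  facet normal -1.0000 0.0000 0.0000
    outer loop
      vertex 0.000 0.000 12.000
      vertex 0.000 14.000 12.000
      vertex 0.000 0.000 0.000
    endloop
  endfacet
  facet normal 1.0000 0.0000 0.0000
    outer loop
      vertex 17.000 0.000 0.000
      vertex 17.000 14.000 0.000
      vertex 17.000 14.000 12.000
    endloop
  endfacet
  facet normal 1.0000 0.0000 0.0000
    outer loop
      vertex 17.000 0.000 0.000
      vertex 17.000 14.000 12.000
      vertex 17.000 0.000 12.000
    endloop
  endfacet
endsolid part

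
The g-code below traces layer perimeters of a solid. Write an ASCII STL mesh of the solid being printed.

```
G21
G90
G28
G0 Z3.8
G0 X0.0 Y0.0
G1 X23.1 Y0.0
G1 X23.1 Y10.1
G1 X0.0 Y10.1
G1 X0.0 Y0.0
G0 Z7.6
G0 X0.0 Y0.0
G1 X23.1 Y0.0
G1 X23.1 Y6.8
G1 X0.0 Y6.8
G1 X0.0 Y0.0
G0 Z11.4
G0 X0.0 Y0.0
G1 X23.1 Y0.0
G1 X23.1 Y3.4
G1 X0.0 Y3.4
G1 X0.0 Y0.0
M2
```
solid part
  facet normal 0.0000 0.0000 -1.0000
    outer loop
      vertex 23.1 13.5 0.0
      vertex 23.1 0.0 0.0
      vertex 0.0 0.0 0.0
    endloop
  endfacet
  facet normal 0.0000 0.0000 -1.0000
    outer loop
      vertex 0.0 13.5 0.0
      vertex 23.1 13.5 0.0
      vertex 0.0 0.0 0.0
    endloop
  endfacet
  facet normal 0.0000 -1.0000 0.0000
    outer loop
      vertex 0.0 0.0 0.0
      vertex 23.1 0.0 0.0
      vertex 23.1 0.0 15.2
    endloop
  endfacet
  facet normal 0.0000 -1.0000 0.0000
    outer loop
      vertex 0.0 0.0 0.0
      vertex 23.1 0.0 15.2
      vertex 0.0 0.0 15.2
    endloop
  endfacet
  facet normal 0.0000 0.7477 0.6641
    outer loop
      vertex 0.0 0.0 15.2
      vertex 23.1 0.0 15.2
      vertex 23.1 13.5 0.0
    endloop
  endfacet
  facet normal 0.0000 0.7477 0.6641
    outer loop
      vertex 0.0 0.0 15.2
      vertex 23.1 13.5 0.0
      vertex 0.0 13.5 0.0
    endloop
  endfacet
  facet normal -1.0000 0.0000 0.0000
    outer loop
      vertex 0.0 0.0 15.2
      vertex 0.0 13.5 0.0
      vertex 0.0 0.0 0.0
    endloop
  endfacet
  facet normal 1.0000 0.0000 0.0000
    outer loop
      vertex 23.1 0.0 0.0
      vertex 23.1 13.5 0.0
      vertex 23.1 0.0 15.2
    endloop
  endfacet
endsolid part

The G0 Z moves step by Δz≈3.8 mm. The G1 loops shrink linearly with z, so the solid tapers from its base footprint up to z≈15.2. Closing with a flat bottom cap and the tapered top and triangulating gives 8 facets — a wedge (ramp): 23.1 × 13.5 mm base, rising to 15.2 mm along the y=0 edge and sloping linearly to z=0 at y=13.5.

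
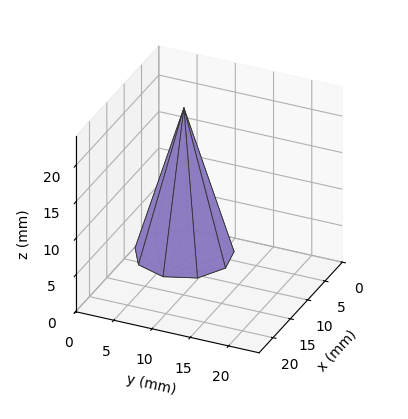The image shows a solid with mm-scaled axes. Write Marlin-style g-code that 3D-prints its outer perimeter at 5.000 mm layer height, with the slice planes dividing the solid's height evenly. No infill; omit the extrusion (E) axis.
Reading the render: the shape is a regular 9-sided pyramid, base circumscribed radius ≈ 6 mm, apex at z ≈ 20 mm (dimensions read to the nearest mm from the axis ticks). For the g-code, the solid's height is divided into equal slices at the stated Δz and each level perimeter traced with G1 moves after a G0 lift.

; perimeter-only toolpath
G21 ; units = mm
G90 ; absolute positioning
G28 ; home
; layer 1
G0 Z5.000
G0 X10.500 Y6.000
G1 X9.447 Y8.893
G1 X6.781 Y10.432
G1 X3.750 Y9.897
G1 X1.772 Y7.539
G1 X1.772 Y4.461
G1 X3.750 Y2.103
G1 X6.781 Y1.568
G1 X9.447 Y3.107
G1 X10.500 Y6.000
; layer 2
G0 Z10.000
G0 X9.000 Y6.000
G1 X8.298 Y7.928
G1 X6.521 Y8.954
G1 X4.500 Y8.598
G1 X3.181 Y7.026
G1 X3.181 Y4.974
G1 X4.500 Y3.402
G1 X6.521 Y3.046
G1 X8.298 Y4.072
G1 X9.000 Y6.000
; layer 3
G0 Z15.000
G0 X7.500 Y6.000
G1 X7.149 Y6.964
G1 X6.261 Y7.477
G1 X5.250 Y7.299
G1 X4.590 Y6.513
G1 X4.590 Y5.487
G1 X5.250 Y4.701
G1 X6.261 Y4.523
G1 X7.149 Y5.036
G1 X7.500 Y6.000
M2 ; end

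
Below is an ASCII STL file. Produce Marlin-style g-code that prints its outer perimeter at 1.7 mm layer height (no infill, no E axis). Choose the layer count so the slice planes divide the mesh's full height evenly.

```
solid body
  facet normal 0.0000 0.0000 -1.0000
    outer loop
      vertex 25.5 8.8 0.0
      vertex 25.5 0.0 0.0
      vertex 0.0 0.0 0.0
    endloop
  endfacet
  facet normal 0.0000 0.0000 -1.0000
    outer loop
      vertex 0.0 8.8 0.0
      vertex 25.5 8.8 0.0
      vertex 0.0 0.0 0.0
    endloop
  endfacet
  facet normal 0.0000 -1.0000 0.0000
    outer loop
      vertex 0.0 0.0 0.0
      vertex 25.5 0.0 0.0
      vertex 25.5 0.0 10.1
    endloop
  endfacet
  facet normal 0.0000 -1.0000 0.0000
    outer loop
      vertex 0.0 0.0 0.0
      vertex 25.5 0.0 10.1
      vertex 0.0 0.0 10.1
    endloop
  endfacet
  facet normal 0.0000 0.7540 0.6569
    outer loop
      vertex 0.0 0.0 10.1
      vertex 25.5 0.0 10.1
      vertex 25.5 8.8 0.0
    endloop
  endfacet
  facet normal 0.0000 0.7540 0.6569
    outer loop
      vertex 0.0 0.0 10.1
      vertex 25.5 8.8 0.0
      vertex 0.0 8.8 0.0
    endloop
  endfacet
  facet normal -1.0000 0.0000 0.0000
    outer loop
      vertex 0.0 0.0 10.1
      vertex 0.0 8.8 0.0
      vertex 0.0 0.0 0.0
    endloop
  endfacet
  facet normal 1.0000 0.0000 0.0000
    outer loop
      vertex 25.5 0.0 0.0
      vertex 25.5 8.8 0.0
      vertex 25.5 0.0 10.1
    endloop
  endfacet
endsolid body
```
; perimeter-only toolpath
G21 ; units = mm
G90 ; absolute positioning
G28 ; home
; layer 1
G0 Z1.7
G0 X0.0 Y0.0
G1 X25.5 Y0.0
G1 X25.5 Y7.3
G1 X0.0 Y7.3
G1 X0.0 Y0.0
; layer 2
G0 Z3.4
G0 X0.0 Y0.0
G1 X25.5 Y0.0
G1 X25.5 Y5.9
G1 X0.0 Y5.9
G1 X0.0 Y0.0
; layer 3
G0 Z5.0
G0 X0.0 Y0.0
G1 X25.5 Y0.0
G1 X25.5 Y4.4
G1 X0.0 Y4.4
G1 X0.0 Y0.0
; layer 4
G0 Z6.7
G0 X0.0 Y0.0
G1 X25.5 Y0.0
G1 X25.5 Y2.9
G1 X0.0 Y2.9
G1 X0.0 Y0.0
; layer 5
G0 Z8.4
G0 X0.0 Y0.0
G1 X25.5 Y0.0
G1 X25.5 Y1.5
G1 X0.0 Y1.5
G1 X0.0 Y0.0
M2 ; end

The solid is a wedge (ramp): 25.5 × 8.8 mm base, rising to 10.1 mm along the y=0 edge and sloping linearly to z=0 at y=8.8. Slicing at Δz = 1.7 mm — 6 equal slices spanning the solid's height, so layer i sits at z = i·h/6 — gives 5 non-empty perimeters. Each is a 4-segment closed polygon; G0 lifts to the layer z and rapids to the start vertex, then G1 traces the edges. The cross-section shrinks linearly with z (the slice at the apex is degenerate and omitted).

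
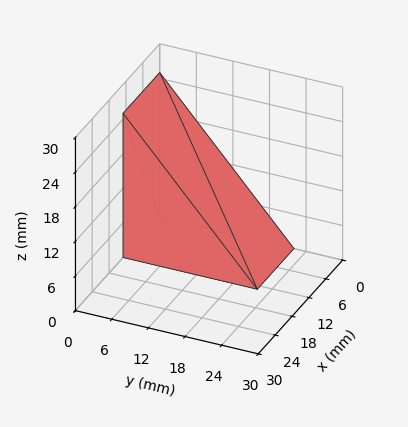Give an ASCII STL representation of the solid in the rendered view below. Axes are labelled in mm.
Reading the render: the shape is a wedge (ramp): 13 × 22 mm base, rising to 25 mm along the y=0 edge and sloping linearly to z=0 at y=22 (dimensions read to the nearest mm from the axis ticks). For the STL, each face is triangulated and given an outward normal.

solid part
  facet normal 0.0000 0.0000 -1.0000
    outer loop
      vertex 13.0 22.0 0.0
      vertex 13.0 0.0 0.0
      vertex 0.0 0.0 0.0
    endloop
  endfacet
  facet normal 0.0000 0.0000 -1.0000
    outer loop
      vertex 0.0 22.0 0.0
      vertex 13.0 22.0 0.0
      vertex 0.0 0.0 0.0
    endloop
  endfacet
  facet normal 0.0000 -1.0000 0.0000
    outer loop
      vertex 0.0 0.0 0.0
      vertex 13.0 0.0 0.0
      vertex 13.0 0.0 25.0
    endloop
  endfacet
  facet normal 0.0000 -1.0000 0.0000
    outer loop
      vertex 0.0 0.0 0.0
      vertex 13.0 0.0 25.0
      vertex 0.0 0.0 25.0
    endloop
  endfacet
  facet normal 0.0000 0.7507 0.6606
    outer loop
      vertex 0.0 0.0 25.0
      vertex 13.0 0.0 25.0
      vertex 13.0 22.0 0.0
    endloop
  endfacet
  facet normal 0.0000 0.7507 0.6606
    outer loop
      vertex 0.0 0.0 25.0
      vertex 13.0 22.0 0.0
      vertex 0.0 22.0 0.0
    endloop
  endfacet
  facet normal -1.0000 0.0000 0.0000
    outer loop
      vertex 0.0 0.0 25.0
      vertex 0.0 22.0 0.0
      vertex 0.0 0.0 0.0
    endloop
  endfacet
  facet normal 1.0000 0.0000 0.0000
    outer loop
      vertex 13.0 0.0 0.0
      vertex 13.0 22.0 0.0
      vertex 13.0 0.0 25.0
    endloop
  endfacet
endsolid part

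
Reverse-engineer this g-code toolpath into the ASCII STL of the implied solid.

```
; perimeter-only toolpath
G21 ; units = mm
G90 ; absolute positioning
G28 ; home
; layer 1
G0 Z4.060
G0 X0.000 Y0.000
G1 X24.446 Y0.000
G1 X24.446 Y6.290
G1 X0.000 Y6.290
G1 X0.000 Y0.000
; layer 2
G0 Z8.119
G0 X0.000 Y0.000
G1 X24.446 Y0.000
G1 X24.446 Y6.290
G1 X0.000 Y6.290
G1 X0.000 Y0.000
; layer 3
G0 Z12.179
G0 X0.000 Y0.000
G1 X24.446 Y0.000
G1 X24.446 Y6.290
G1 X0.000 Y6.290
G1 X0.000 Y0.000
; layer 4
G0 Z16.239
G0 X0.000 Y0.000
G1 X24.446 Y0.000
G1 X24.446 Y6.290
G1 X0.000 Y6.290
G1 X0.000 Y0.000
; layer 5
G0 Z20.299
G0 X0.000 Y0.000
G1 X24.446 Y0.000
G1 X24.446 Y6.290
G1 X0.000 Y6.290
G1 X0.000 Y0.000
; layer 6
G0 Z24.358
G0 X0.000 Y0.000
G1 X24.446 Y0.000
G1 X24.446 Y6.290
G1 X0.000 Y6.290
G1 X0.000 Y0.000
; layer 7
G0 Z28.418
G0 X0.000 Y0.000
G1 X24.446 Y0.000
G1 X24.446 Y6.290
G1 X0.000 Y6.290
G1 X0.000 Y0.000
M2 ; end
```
solid part
  facet normal 0.0000 0.0000 -1.0000
    outer loop
      vertex 24.446 6.290 0.000
      vertex 24.446 0.000 0.000
      vertex 0.000 0.000 0.000
    endloop
  endfacet
  facet normal 0.0000 0.0000 -1.0000
    outer loop
      vertex 0.000 6.290 0.000
      vertex 24.446 6.290 0.000
      vertex 0.000 0.000 0.000
    endloop
  endfacet
  facet normal 0.0000 0.0000 1.0000
    outer loop
      vertex 0.000 0.000 28.418
      vertex 24.446 0.000 28.418
      vertex 24.446 6.290 28.418
    endloop
  endfacet
  facet normal 0.0000 0.0000 1.0000
    outer loop
      vertex 0.000 0.000 28.418
      vertex 24.446 6.290 28.418
      vertex 0.000 6.290 28.418
    endloop
  endfacet
  facet normal 0.0000 -1.0000 0.0000
    outer loop
      vertex 0.000 0.000 0.000
      vertex 24.446 0.000 0.000
      vertex 24.446 0.000 28.418
    endloop
  endfacet
  facet normal 0.0000 -1.0000 0.0000
    outer loop
      vertex 0.000 0.000 0.000
      vertex 24.446 0.000 28.418
      vertex 0.000 0.000 28.418
    endloop
  endfacet
  facet normal 0.0000 1.0000 0.0000
    outer loop
      vertex 24.446 6.290 28.418
      vertex 24.446 6.290 0.000
      vertex 0.000 6.290 0.000
    endloop
  endfacet
  facet normal 0.0000 1.0000 0.0000
    outer loop
      vertex 0.000 6.290 28.418
      vertex 24.446 6.290 28.418
      vertex 0.000 6.290 0.000
    endloop
  endfacet
  facet normal -1.0000 0.0000 0.0000
    outer loop
      vertex 0.000 6.290 28.418
      vertex 0.000 6.290 0.000
      vertex 0.000 0.000 0.000
    endloop
  endfacet
  facet normal -1.0000 0.0000 0.0000
    outer loop
      vertex 0.000 0.000 28.418
      vertex 0.000 6.290 28.418
      vertex 0.000 0.000 0.000
    endloop
  endfacet
  facet normal 1.0000 0.0000 0.0000
    outer loop
      vertex 24.446 0.000 0.000
      vertex 24.446 6.290 0.000
      vertex 24.446 6.290 28.418
    endloop
  endfacet
  facet normal 1.0000 0.0000 0.0000
    outer loop
      vertex 24.446 0.000 0.000
      vertex 24.446 6.290 28.418
      vertex 24.446 0.000 28.418
    endloop
  endfacet
endsolid part

The G0 Z moves step by Δz≈4.060 mm. Every layer's G1 loop is the same polygon, so the solid is a straight extrusion of it from z=0 to z≈28.4. Closing with flat bottom and top caps and triangulating gives 12 facets — a rectangular box, roughly 24.4 × 6.29 mm footprint and 28.4 mm tall.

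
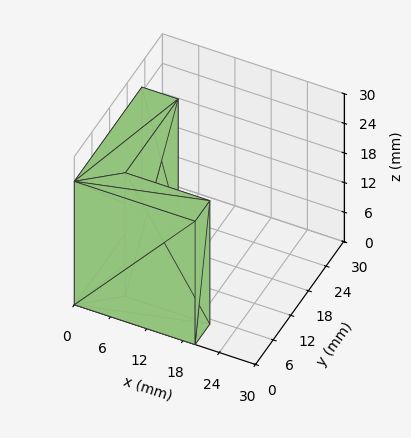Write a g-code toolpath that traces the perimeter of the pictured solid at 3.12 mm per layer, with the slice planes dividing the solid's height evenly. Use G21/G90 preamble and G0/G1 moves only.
Reading the render: the shape is an L-shaped prism: outer 20 × 23 mm, arm thicknesses ≈ 5 mm (horizontal) and 6 mm (vertical), extruded 25 mm in z (dimensions read to the nearest mm from the axis ticks). For the g-code, the solid's height is divided into equal slices at the stated Δz and each level perimeter traced with G1 moves after a G0 lift.

; perimeter-only toolpath
G21 ; units = mm
G90 ; absolute positioning
G28 ; home
; layer 1
G0 Z3.12
G0 X0.00 Y0.00
G1 X20.00 Y0.00
G1 X20.00 Y5.00
G1 X6.00 Y5.00
G1 X6.00 Y23.00
G1 X0.00 Y23.00
G1 X0.00 Y0.00
; layer 2
G0 Z6.25
G0 X0.00 Y0.00
G1 X20.00 Y0.00
G1 X20.00 Y5.00
G1 X6.00 Y5.00
G1 X6.00 Y23.00
G1 X0.00 Y23.00
G1 X0.00 Y0.00
; layer 3
G0 Z9.38
G0 X0.00 Y0.00
G1 X20.00 Y0.00
G1 X20.00 Y5.00
G1 X6.00 Y5.00
G1 X6.00 Y23.00
G1 X0.00 Y23.00
G1 X0.00 Y0.00
; layer 4
G0 Z12.50
G0 X0.00 Y0.00
G1 X20.00 Y0.00
G1 X20.00 Y5.00
G1 X6.00 Y5.00
G1 X6.00 Y23.00
G1 X0.00 Y23.00
G1 X0.00 Y0.00
; layer 5
G0 Z15.62
G0 X0.00 Y0.00
G1 X20.00 Y0.00
G1 X20.00 Y5.00
G1 X6.00 Y5.00
G1 X6.00 Y23.00
G1 X0.00 Y23.00
G1 X0.00 Y0.00
; layer 6
G0 Z18.75
G0 X0.00 Y0.00
G1 X20.00 Y0.00
G1 X20.00 Y5.00
G1 X6.00 Y5.00
G1 X6.00 Y23.00
G1 X0.00 Y23.00
G1 X0.00 Y0.00
; layer 7
G0 Z21.88
G0 X0.00 Y0.00
G1 X20.00 Y0.00
G1 X20.00 Y5.00
G1 X6.00 Y5.00
G1 X6.00 Y23.00
G1 X0.00 Y23.00
G1 X0.00 Y0.00
; layer 8
G0 Z25.00
G0 X0.00 Y0.00
G1 X20.00 Y0.00
G1 X20.00 Y5.00
G1 X6.00 Y5.00
G1 X6.00 Y23.00
G1 X0.00 Y23.00
G1 X0.00 Y0.00
M2 ; end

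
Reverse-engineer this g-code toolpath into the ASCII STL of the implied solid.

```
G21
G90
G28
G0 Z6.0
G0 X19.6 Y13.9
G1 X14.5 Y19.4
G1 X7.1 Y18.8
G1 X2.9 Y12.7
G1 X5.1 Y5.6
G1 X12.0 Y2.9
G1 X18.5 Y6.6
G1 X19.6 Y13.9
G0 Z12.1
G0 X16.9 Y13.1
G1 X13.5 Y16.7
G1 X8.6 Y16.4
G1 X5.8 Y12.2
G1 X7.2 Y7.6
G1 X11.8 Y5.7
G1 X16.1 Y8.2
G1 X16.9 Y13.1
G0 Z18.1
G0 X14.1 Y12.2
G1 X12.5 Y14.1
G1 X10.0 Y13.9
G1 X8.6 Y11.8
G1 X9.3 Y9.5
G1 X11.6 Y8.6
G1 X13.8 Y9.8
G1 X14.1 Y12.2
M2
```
solid part
  facet normal 0.0000 0.0000 -1.0000
    outer loop
      vertex 5.7 21.3 0.0
      vertex 15.6 22.0 0.0
      vertex 22.3 14.7 0.0
    endloop
  endfacet
  facet normal 0.0000 0.0000 -1.0000
    outer loop
      vertex 0.1 13.1 0.0
      vertex 5.7 21.3 0.0
      vertex 22.3 14.7 0.0
    endloop
  endfacet
  facet normal 0.0000 0.0000 -1.0000
    outer loop
      vertex 3.0 3.7 0.0
      vertex 0.1 13.1 0.0
      vertex 22.3 14.7 0.0
    endloop
  endfacet
  facet normal 0.0000 0.0000 -1.0000
    outer loop
      vertex 12.2 0.0 0.0
      vertex 3.0 3.7 0.0
      vertex 22.3 14.7 0.0
    endloop
  endfacet
  facet normal 0.0000 0.0000 -1.0000
    outer loop
      vertex 20.8 5.0 0.0
      vertex 12.2 0.0 0.0
      vertex 22.3 14.7 0.0
    endloop
  endfacet
  facet normal 0.6783 0.6225 0.3904
    outer loop
      vertex 22.3 14.7 0.0
      vertex 15.6 22.0 0.0
      vertex 11.4 11.4 24.2
    endloop
  endfacet
  facet normal -0.0649 0.9181 0.3909
    outer loop
      vertex 15.6 22.0 0.0
      vertex 5.7 21.3 0.0
      vertex 11.4 11.4 24.2
    endloop
  endfacet
  facet normal -0.7600 0.5190 0.3913
    outer loop
      vertex 5.7 21.3 0.0
      vertex 0.1 13.1 0.0
      vertex 11.4 11.4 24.2
    endloop
  endfacet
  facet normal -0.8793 -0.2713 0.3915
    outer loop
      vertex 0.1 13.1 0.0
      vertex 3.0 3.7 0.0
      vertex 11.4 11.4 24.2
    endloop
  endfacet
  facet normal -0.3434 -0.8540 0.3909
    outer loop
      vertex 3.0 3.7 0.0
      vertex 12.2 0.0 0.0
      vertex 11.4 11.4 24.2
    endloop
  endfacet
  facet normal 0.4628 -0.7960 0.3903
    outer loop
      vertex 12.2 0.0 0.0
      vertex 20.8 5.0 0.0
      vertex 11.4 11.4 24.2
    endloop
  endfacet
  facet normal 0.9098 -0.1407 0.3906
    outer loop
      vertex 20.8 5.0 0.0
      vertex 22.3 14.7 0.0
      vertex 11.4 11.4 24.2
    endloop
  endfacet
endsolid part

The G0 Z moves step by Δz≈6.0 mm. The G1 loops shrink linearly with z, so the solid tapers from its base footprint up to z≈24.2. Closing with a flat bottom cap and the tapered top and triangulating gives 12 facets — a regular 7-sided pyramid, base circumscribed radius ≈ 11.4 mm, apex at z ≈ 24.2 mm.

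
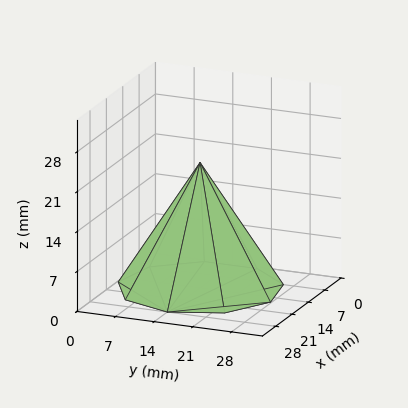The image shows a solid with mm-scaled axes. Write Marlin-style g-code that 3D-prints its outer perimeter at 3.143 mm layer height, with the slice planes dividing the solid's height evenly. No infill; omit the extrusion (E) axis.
Reading the render: the shape is a regular 9-sided pyramid, base circumscribed radius ≈ 14 mm, apex at z ≈ 22 mm (dimensions read to the nearest mm from the axis ticks). For the g-code, the solid's height is divided into equal slices at the stated Δz and each level perimeter traced with G1 moves after a G0 lift.

; perimeter-only toolpath
G21 ; units = mm
G90 ; absolute positioning
G28 ; home
; layer 1
G0 Z3.143
G0 X26.000 Y14.000
G1 X23.193 Y21.713
G1 X16.084 Y25.817
G1 X8.000 Y24.392
G1 X2.723 Y18.104
G1 X2.723 Y9.896
G1 X8.000 Y3.608
G1 X16.084 Y2.183
G1 X23.193 Y6.287
G1 X26.000 Y14.000
; layer 2
G0 Z6.286
G0 X24.000 Y14.000
G1 X21.661 Y20.428
G1 X15.736 Y23.848
G1 X9.000 Y22.660
G1 X4.603 Y17.420
G1 X4.603 Y10.580
G1 X9.000 Y5.340
G1 X15.736 Y4.152
G1 X21.661 Y7.572
G1 X24.000 Y14.000
; layer 3
G0 Z9.429
G0 X22.000 Y14.000
G1 X20.129 Y19.142
G1 X15.389 Y21.878
G1 X10.000 Y20.928
G1 X6.482 Y16.736
G1 X6.482 Y11.264
G1 X10.000 Y7.072
G1 X15.389 Y6.122
G1 X20.129 Y8.858
G1 X22.000 Y14.000
; layer 4
G0 Z12.571
G0 X20.000 Y14.000
G1 X18.596 Y17.857
G1 X15.042 Y19.909
G1 X11.000 Y19.196
G1 X8.362 Y16.052
G1 X8.362 Y11.948
G1 X11.000 Y8.804
G1 X15.042 Y8.091
G1 X18.596 Y10.143
G1 X20.000 Y14.000
; layer 5
G0 Z15.714
G0 X18.000 Y14.000
G1 X17.064 Y16.571
G1 X14.695 Y17.939
G1 X12.000 Y17.464
G1 X10.241 Y15.368
G1 X10.241 Y12.632
G1 X12.000 Y10.536
G1 X14.695 Y10.061
G1 X17.064 Y11.429
G1 X18.000 Y14.000
; layer 6
G0 Z18.857
G0 X16.000 Y14.000
G1 X15.532 Y15.286
G1 X14.347 Y15.970
G1 X13.000 Y15.732
G1 X12.121 Y14.684
G1 X12.121 Y13.316
G1 X13.000 Y12.268
G1 X14.347 Y12.030
G1 X15.532 Y12.714
G1 X16.000 Y14.000
M2 ; end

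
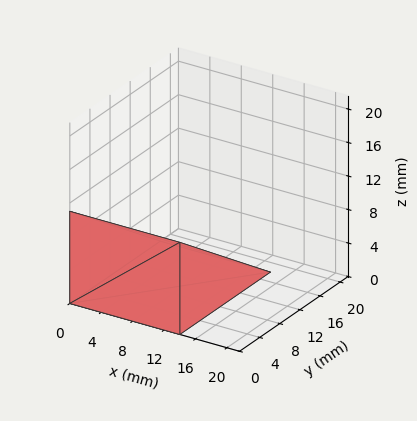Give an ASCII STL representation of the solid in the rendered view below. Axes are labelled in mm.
Reading the render: the shape is a wedge (ramp): 14 × 18 mm base, rising to 11 mm along the y=0 edge and sloping linearly to z=0 at y=18 (dimensions read to the nearest mm from the axis ticks). For the STL, each face is triangulated and given an outward normal.

solid part
  facet normal 0.0000 0.0000 -1.0000
    outer loop
      vertex 14.000 18.000 0.000
      vertex 14.000 0.000 0.000
      vertex 0.000 0.000 0.000
    endloop
  endfacet
  facet normal 0.0000 0.0000 -1.0000
    outer loop
      vertex 0.000 18.000 0.000
      vertex 14.000 18.000 0.000
      vertex 0.000 0.000 0.000
    endloop
  endfacet
  facet normal 0.0000 -1.0000 0.0000
    outer loop
      vertex 0.000 0.000 0.000
      vertex 14.000 0.000 0.000
      vertex 14.000 0.000 11.000
    endloop
  endfacet
  facet normal 0.0000 -1.0000 0.0000
    outer loop
      vertex 0.000 0.000 0.000
      vertex 14.000 0.000 11.000
      vertex 0.000 0.000 11.000
    endloop
  endfacet
  facet normal 0.0000 0.5215 0.8533
    outer loop
      vertex 0.000 0.000 11.000
      vertex 14.000 0.000 11.000
      vertex 14.000 18.000 0.000
    endloop
  endfacet
  facet normal 0.0000 0.5215 0.8533
    outer loop
      vertex 0.000 0.000 11.000
      vertex 14.000 18.000 0.000
      vertex 0.000 18.000 0.000
    endloop
  endfacet
  facet normal -1.0000 0.0000 0.0000
    outer loop
      vertex 0.000 0.000 11.000
      vertex 0.000 18.000 0.000
      vertex 0.000 0.000 0.000
    endloop
  endfacet
  facet normal 1.0000 0.0000 0.0000
    outer loop
      vertex 14.000 0.000 0.000
      vertex 14.000 18.000 0.000
      vertex 14.000 0.000 11.000
    endloop
  endfacet
endsolid part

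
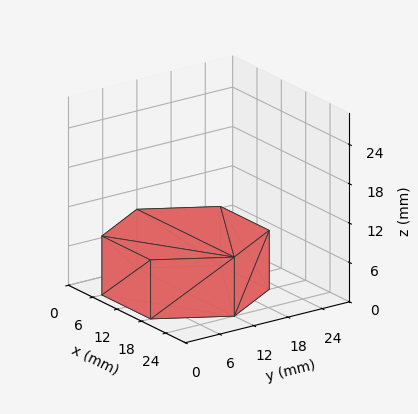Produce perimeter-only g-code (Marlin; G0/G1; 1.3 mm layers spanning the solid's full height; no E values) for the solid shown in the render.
Reading the render: the shape is a regular 6-sided prism (a cylinder approximated with 6 flat sides), circumscribed radius ≈ 12 mm, height ≈ 9 mm (dimensions read to the nearest mm from the axis ticks). For the g-code, the solid's height is divided into equal slices at the stated Δz and each level perimeter traced with G1 moves after a G0 lift.

; perimeter-only toolpath
G21 ; units = mm
G90 ; absolute positioning
G28 ; home
; layer 1
G0 Z1.3
G0 X24.0 Y12.0
G1 X18.0 Y22.4
G1 X6.0 Y22.4
G1 X0.0 Y12.0
G1 X6.0 Y1.6
G1 X18.0 Y1.6
G1 X24.0 Y12.0
; layer 2
G0 Z2.6
G0 X24.0 Y12.0
G1 X18.0 Y22.4
G1 X6.0 Y22.4
G1 X0.0 Y12.0
G1 X6.0 Y1.6
G1 X18.0 Y1.6
G1 X24.0 Y12.0
; layer 3
G0 Z3.9
G0 X24.0 Y12.0
G1 X18.0 Y22.4
G1 X6.0 Y22.4
G1 X0.0 Y12.0
G1 X6.0 Y1.6
G1 X18.0 Y1.6
G1 X24.0 Y12.0
; layer 4
G0 Z5.1
G0 X24.0 Y12.0
G1 X18.0 Y22.4
G1 X6.0 Y22.4
G1 X0.0 Y12.0
G1 X6.0 Y1.6
G1 X18.0 Y1.6
G1 X24.0 Y12.0
; layer 5
G0 Z6.4
G0 X24.0 Y12.0
G1 X18.0 Y22.4
G1 X6.0 Y22.4
G1 X0.0 Y12.0
G1 X6.0 Y1.6
G1 X18.0 Y1.6
G1 X24.0 Y12.0
; layer 6
G0 Z7.7
G0 X24.0 Y12.0
G1 X18.0 Y22.4
G1 X6.0 Y22.4
G1 X0.0 Y12.0
G1 X6.0 Y1.6
G1 X18.0 Y1.6
G1 X24.0 Y12.0
; layer 7
G0 Z9.0
G0 X24.0 Y12.0
G1 X18.0 Y22.4
G1 X6.0 Y22.4
G1 X0.0 Y12.0
G1 X6.0 Y1.6
G1 X18.0 Y1.6
G1 X24.0 Y12.0
M2 ; end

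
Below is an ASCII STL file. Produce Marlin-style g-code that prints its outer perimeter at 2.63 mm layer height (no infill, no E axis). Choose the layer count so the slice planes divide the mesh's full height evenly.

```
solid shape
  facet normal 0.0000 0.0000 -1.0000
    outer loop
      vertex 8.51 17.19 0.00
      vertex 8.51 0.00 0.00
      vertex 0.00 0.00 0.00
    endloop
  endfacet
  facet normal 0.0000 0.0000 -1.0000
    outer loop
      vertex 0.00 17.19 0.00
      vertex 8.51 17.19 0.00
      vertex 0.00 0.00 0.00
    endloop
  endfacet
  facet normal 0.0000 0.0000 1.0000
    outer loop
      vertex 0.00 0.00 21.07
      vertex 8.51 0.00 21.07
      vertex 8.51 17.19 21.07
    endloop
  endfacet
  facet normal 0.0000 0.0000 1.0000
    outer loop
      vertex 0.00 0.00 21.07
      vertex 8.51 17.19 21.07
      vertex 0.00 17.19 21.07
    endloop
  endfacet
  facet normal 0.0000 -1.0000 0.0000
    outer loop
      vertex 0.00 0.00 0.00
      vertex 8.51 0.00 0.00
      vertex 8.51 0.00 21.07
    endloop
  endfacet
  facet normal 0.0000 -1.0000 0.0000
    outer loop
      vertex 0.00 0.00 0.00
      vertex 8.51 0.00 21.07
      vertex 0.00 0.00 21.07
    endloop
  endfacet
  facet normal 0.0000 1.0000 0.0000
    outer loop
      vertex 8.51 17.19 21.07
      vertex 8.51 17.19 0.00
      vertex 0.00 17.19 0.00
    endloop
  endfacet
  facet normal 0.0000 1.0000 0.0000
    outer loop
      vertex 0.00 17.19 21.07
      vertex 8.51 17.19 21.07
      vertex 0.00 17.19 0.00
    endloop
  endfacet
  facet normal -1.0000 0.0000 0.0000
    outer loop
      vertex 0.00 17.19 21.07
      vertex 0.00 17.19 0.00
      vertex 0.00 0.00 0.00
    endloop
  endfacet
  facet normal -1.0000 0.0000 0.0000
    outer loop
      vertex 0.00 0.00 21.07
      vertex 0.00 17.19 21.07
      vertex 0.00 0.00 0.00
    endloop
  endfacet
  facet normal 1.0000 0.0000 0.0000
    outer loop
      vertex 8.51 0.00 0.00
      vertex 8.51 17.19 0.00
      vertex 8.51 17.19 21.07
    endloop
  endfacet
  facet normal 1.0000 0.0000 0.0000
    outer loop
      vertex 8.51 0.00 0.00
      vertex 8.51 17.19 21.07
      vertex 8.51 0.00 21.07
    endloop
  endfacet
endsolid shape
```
; perimeter-only toolpath
G21 ; units = mm
G90 ; absolute positioning
G28 ; home
; layer 1
G0 Z2.63
G0 X0.00 Y0.00
G1 X8.51 Y0.00
G1 X8.51 Y17.19
G1 X0.00 Y17.19
G1 X0.00 Y0.00
; layer 2
G0 Z5.27
G0 X0.00 Y0.00
G1 X8.51 Y0.00
G1 X8.51 Y17.19
G1 X0.00 Y17.19
G1 X0.00 Y0.00
; layer 3
G0 Z7.90
G0 X0.00 Y0.00
G1 X8.51 Y0.00
G1 X8.51 Y17.19
G1 X0.00 Y17.19
G1 X0.00 Y0.00
; layer 4
G0 Z10.54
G0 X0.00 Y0.00
G1 X8.51 Y0.00
G1 X8.51 Y17.19
G1 X0.00 Y17.19
G1 X0.00 Y0.00
; layer 5
G0 Z13.17
G0 X0.00 Y0.00
G1 X8.51 Y0.00
G1 X8.51 Y17.19
G1 X0.00 Y17.19
G1 X0.00 Y0.00
; layer 6
G0 Z15.80
G0 X0.00 Y0.00
G1 X8.51 Y0.00
G1 X8.51 Y17.19
G1 X0.00 Y17.19
G1 X0.00 Y0.00
; layer 7
G0 Z18.44
G0 X0.00 Y0.00
G1 X8.51 Y0.00
G1 X8.51 Y17.19
G1 X0.00 Y17.19
G1 X0.00 Y0.00
; layer 8
G0 Z21.07
G0 X0.00 Y0.00
G1 X8.51 Y0.00
G1 X8.51 Y17.19
G1 X0.00 Y17.19
G1 X0.00 Y0.00
M2 ; end

The solid is a rectangular box, roughly 8.51 × 17.2 mm footprint and 21.1 mm tall. Slicing at Δz = 2.63 mm — 8 equal slices spanning the solid's height, so layer i sits at z = i·h/8 — gives 8 non-empty perimeters. Each is a 4-segment closed polygon; G0 lifts to the layer z and rapids to the start vertex, then G1 traces the edges.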